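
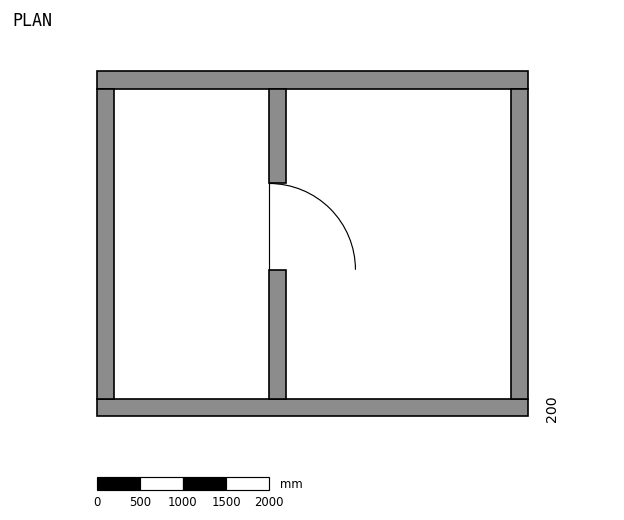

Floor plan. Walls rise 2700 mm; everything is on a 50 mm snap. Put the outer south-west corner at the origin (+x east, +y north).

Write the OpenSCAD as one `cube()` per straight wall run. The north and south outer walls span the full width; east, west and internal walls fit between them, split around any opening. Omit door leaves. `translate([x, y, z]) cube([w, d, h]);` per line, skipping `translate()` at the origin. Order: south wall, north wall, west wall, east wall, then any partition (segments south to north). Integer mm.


cube([5000, 200, 2700]);
translate([0, 3800, 0]) cube([5000, 200, 2700]);
translate([0, 200, 0]) cube([200, 3600, 2700]);
translate([4800, 200, 0]) cube([200, 3600, 2700]);
translate([2000, 200, 0]) cube([200, 1500, 2700]);
translate([2000, 2700, 0]) cube([200, 1100, 2700]);


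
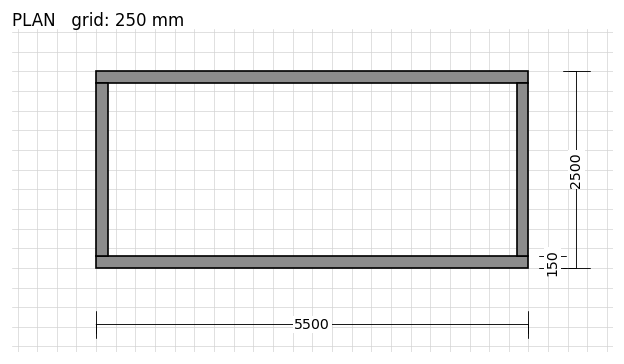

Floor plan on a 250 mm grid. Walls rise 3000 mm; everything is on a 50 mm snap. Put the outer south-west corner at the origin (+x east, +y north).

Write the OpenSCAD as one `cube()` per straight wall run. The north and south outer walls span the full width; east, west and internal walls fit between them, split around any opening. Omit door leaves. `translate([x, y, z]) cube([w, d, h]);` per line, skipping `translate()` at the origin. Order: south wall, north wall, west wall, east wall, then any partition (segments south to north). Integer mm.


cube([5500, 150, 3000]);
translate([0, 2350, 0]) cube([5500, 150, 3000]);
translate([0, 150, 0]) cube([150, 2200, 3000]);
translate([5350, 150, 0]) cube([150, 2200, 3000]);


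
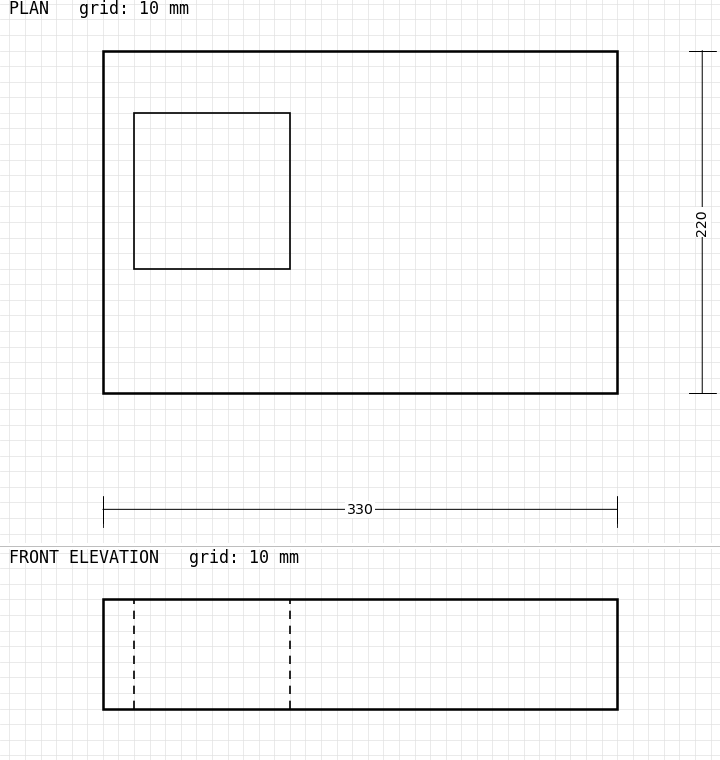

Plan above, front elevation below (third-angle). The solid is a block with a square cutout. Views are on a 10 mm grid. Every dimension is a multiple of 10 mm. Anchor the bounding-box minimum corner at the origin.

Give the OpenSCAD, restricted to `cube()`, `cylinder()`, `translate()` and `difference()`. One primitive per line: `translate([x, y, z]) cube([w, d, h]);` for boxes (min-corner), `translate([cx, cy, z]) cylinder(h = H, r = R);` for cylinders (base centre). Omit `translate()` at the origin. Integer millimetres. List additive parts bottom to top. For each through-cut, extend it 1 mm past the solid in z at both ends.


difference() {
  cube([330, 220, 70]);
  translate([20, 80, -1]) cube([100, 100, 72]);
}


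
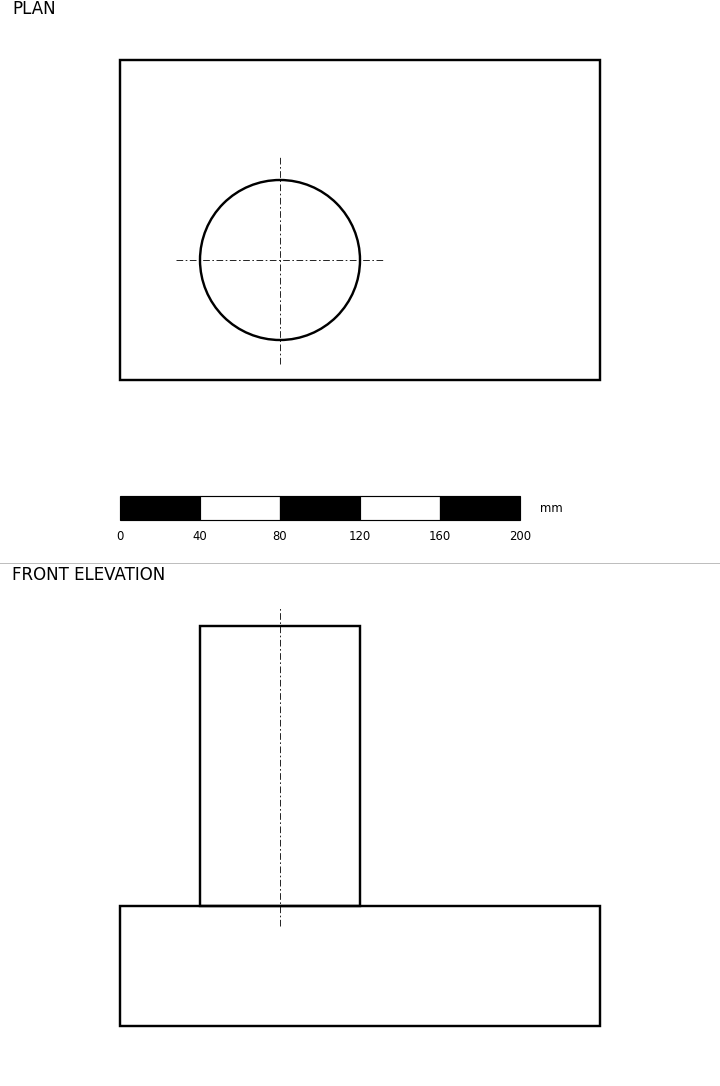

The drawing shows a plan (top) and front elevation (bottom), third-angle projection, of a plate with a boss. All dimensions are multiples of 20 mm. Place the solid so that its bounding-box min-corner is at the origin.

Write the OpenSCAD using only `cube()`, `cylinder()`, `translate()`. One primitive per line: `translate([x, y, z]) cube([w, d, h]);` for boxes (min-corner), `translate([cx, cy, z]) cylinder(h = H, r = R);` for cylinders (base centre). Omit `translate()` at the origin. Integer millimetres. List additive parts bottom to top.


cube([240, 160, 60]);
translate([80, 60, 60]) cylinder(h = 140, r = 40);


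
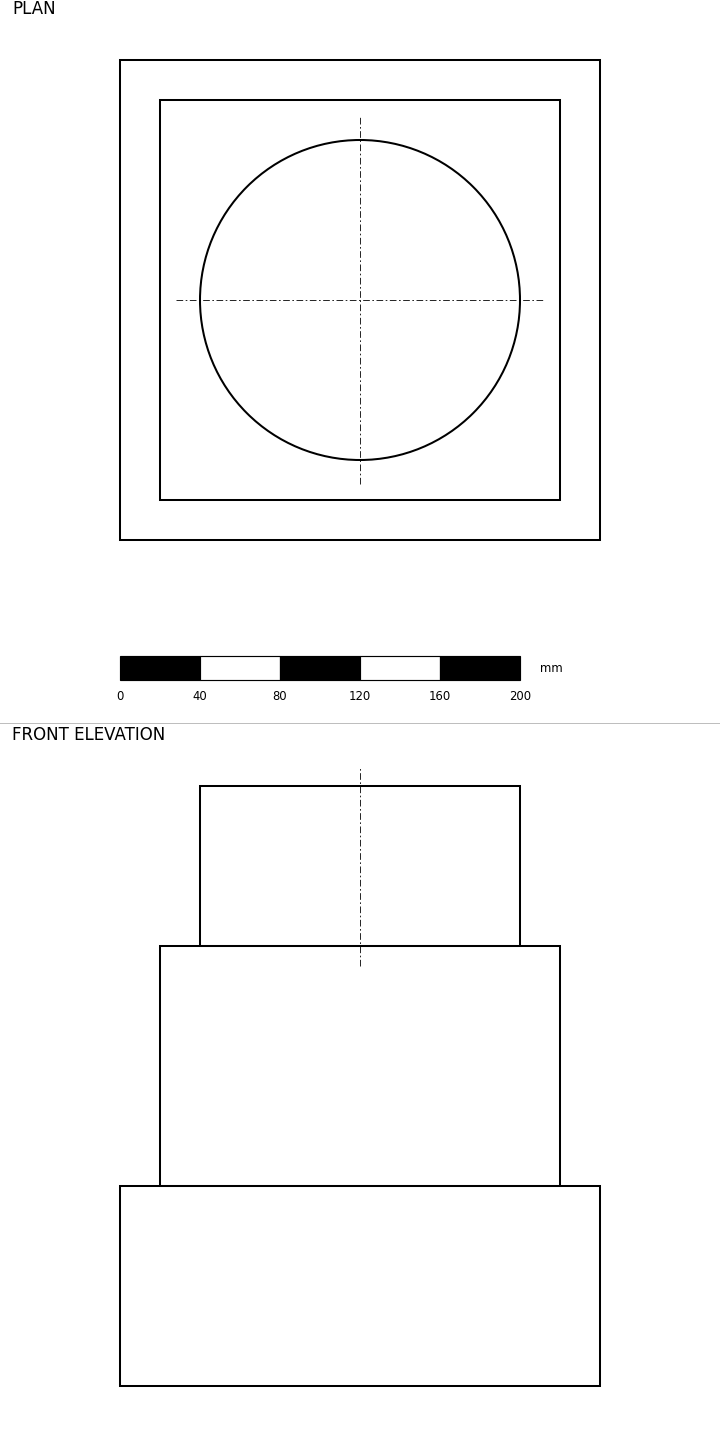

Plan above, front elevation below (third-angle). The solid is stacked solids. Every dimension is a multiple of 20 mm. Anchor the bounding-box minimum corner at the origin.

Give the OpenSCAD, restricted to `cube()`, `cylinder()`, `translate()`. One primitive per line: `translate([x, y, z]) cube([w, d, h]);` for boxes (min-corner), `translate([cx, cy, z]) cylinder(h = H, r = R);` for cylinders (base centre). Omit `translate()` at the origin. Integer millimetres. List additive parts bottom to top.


cube([240, 240, 100]);
translate([20, 20, 100]) cube([200, 200, 120]);
translate([120, 120, 220]) cylinder(h = 80, r = 80);


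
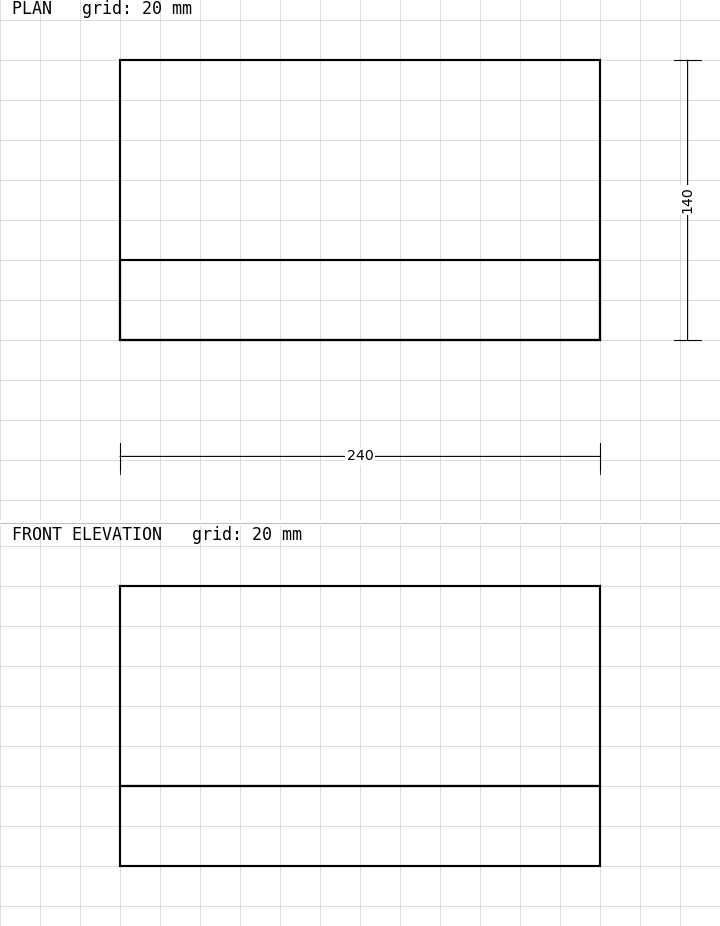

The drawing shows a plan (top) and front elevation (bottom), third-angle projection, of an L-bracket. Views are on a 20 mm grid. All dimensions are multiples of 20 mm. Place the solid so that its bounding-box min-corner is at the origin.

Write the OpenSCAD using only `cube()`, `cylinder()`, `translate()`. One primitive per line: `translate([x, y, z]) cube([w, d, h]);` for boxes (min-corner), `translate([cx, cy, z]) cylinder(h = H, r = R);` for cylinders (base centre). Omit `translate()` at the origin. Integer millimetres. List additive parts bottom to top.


cube([240, 140, 40]);
translate([0, 0, 40]) cube([240, 40, 100]);


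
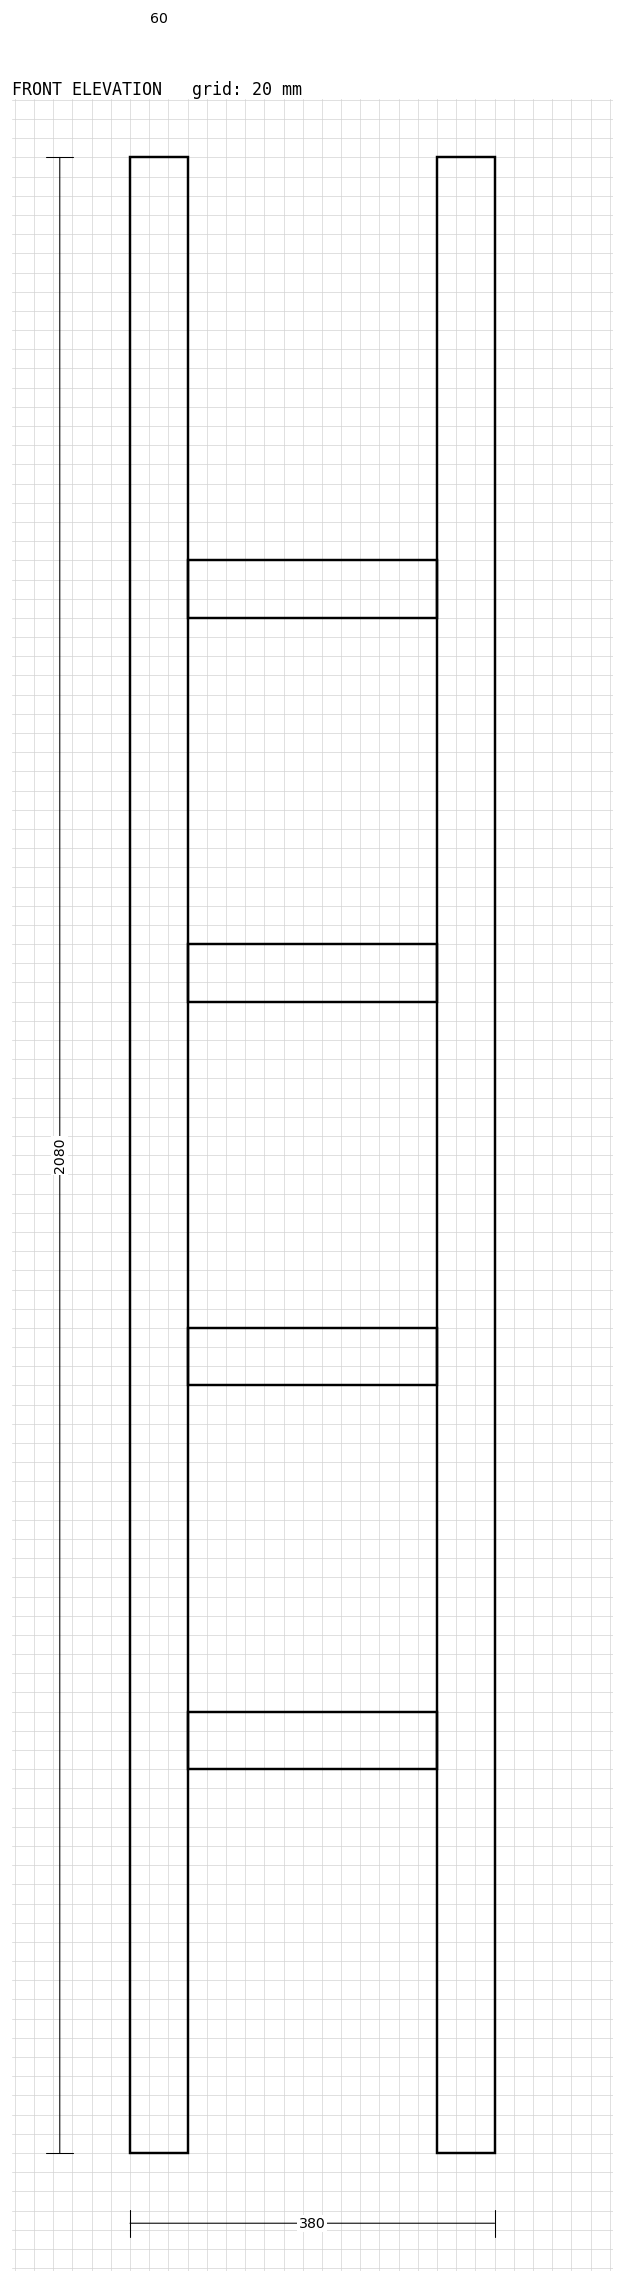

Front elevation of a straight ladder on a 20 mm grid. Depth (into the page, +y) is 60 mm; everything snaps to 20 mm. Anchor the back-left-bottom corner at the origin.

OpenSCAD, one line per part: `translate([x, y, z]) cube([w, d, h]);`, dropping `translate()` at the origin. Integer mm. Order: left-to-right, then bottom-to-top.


cube([60, 60, 2080]);
translate([60, 0, 400]) cube([260, 60, 60]);
translate([60, 0, 800]) cube([260, 60, 60]);
translate([60, 0, 1200]) cube([260, 60, 60]);
translate([60, 0, 1600]) cube([260, 60, 60]);
translate([320, 0, 0]) cube([60, 60, 2080]);


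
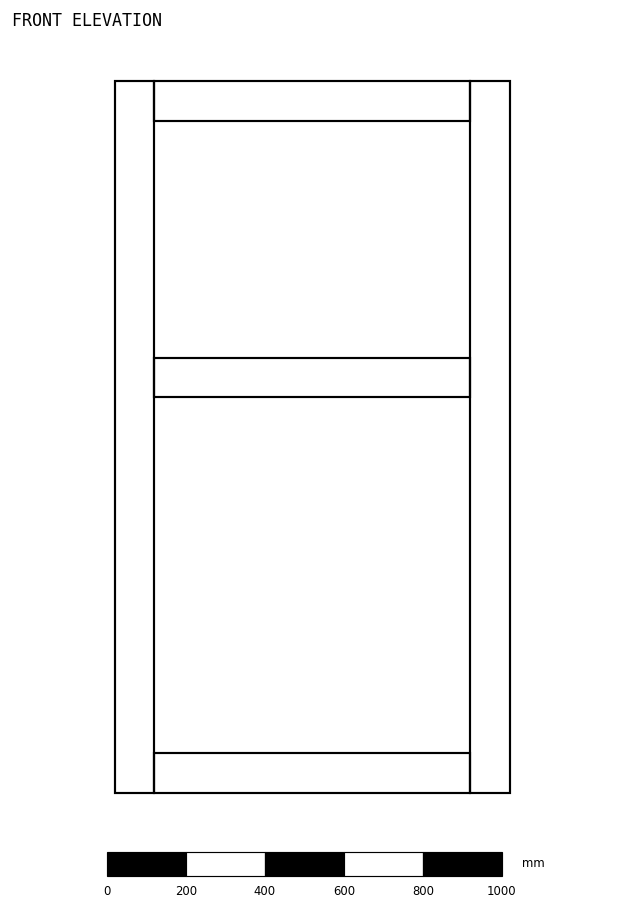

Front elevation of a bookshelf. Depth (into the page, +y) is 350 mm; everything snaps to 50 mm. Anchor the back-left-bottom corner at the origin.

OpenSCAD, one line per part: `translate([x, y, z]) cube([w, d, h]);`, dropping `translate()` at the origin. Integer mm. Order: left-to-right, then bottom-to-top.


cube([100, 350, 1800]);
translate([100, 0, 0]) cube([800, 350, 100]);
translate([100, 0, 1000]) cube([800, 350, 100]);
translate([100, 0, 1700]) cube([800, 350, 100]);
translate([900, 0, 0]) cube([100, 350, 1800]);


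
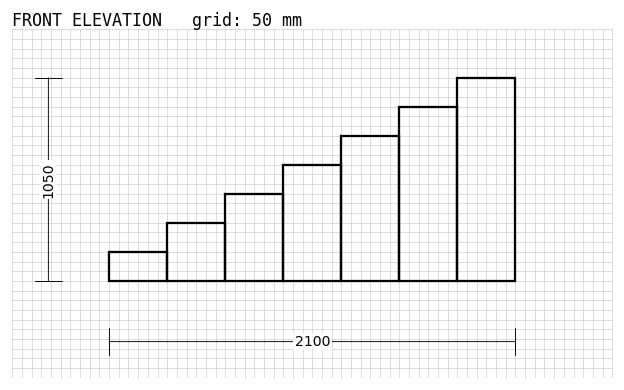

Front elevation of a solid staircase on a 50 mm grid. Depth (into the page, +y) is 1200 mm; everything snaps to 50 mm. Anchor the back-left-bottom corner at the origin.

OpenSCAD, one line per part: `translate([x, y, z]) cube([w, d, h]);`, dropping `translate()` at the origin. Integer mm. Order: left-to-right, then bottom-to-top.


cube([300, 1200, 150]);
translate([300, 0, 0]) cube([300, 1200, 300]);
translate([600, 0, 0]) cube([300, 1200, 450]);
translate([900, 0, 0]) cube([300, 1200, 600]);
translate([1200, 0, 0]) cube([300, 1200, 750]);
translate([1500, 0, 0]) cube([300, 1200, 900]);
translate([1800, 0, 0]) cube([300, 1200, 1050]);


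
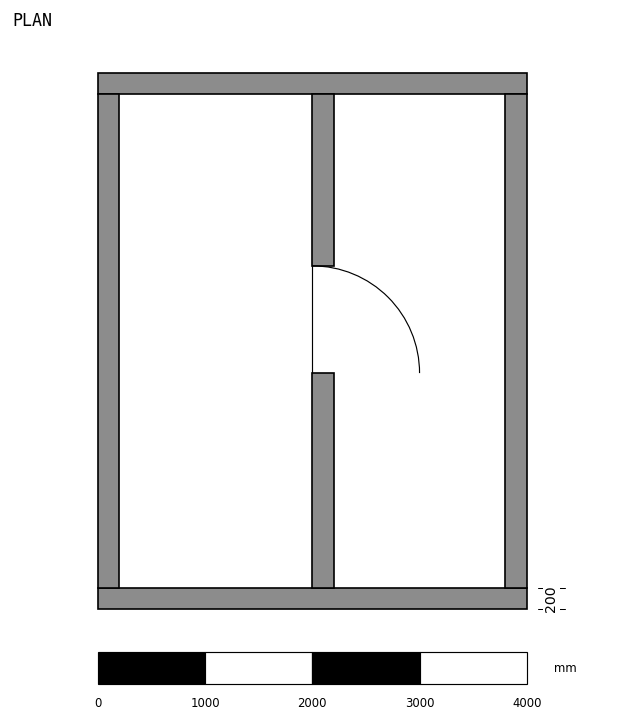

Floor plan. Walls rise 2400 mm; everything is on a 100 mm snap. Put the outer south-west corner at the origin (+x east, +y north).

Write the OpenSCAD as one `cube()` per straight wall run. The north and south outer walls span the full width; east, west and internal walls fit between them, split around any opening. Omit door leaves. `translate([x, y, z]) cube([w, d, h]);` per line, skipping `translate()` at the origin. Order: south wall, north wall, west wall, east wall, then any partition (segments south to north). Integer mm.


cube([4000, 200, 2400]);
translate([0, 4800, 0]) cube([4000, 200, 2400]);
translate([0, 200, 0]) cube([200, 4600, 2400]);
translate([3800, 200, 0]) cube([200, 4600, 2400]);
translate([2000, 200, 0]) cube([200, 2000, 2400]);
translate([2000, 3200, 0]) cube([200, 1600, 2400]);


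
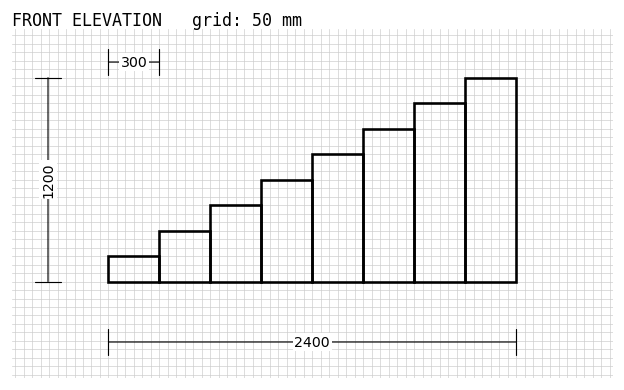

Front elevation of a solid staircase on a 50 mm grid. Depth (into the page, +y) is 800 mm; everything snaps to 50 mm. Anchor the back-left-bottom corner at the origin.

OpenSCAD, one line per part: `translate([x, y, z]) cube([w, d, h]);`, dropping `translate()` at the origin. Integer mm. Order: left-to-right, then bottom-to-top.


cube([300, 800, 150]);
translate([300, 0, 0]) cube([300, 800, 300]);
translate([600, 0, 0]) cube([300, 800, 450]);
translate([900, 0, 0]) cube([300, 800, 600]);
translate([1200, 0, 0]) cube([300, 800, 750]);
translate([1500, 0, 0]) cube([300, 800, 900]);
translate([1800, 0, 0]) cube([300, 800, 1050]);
translate([2100, 0, 0]) cube([300, 800, 1200]);


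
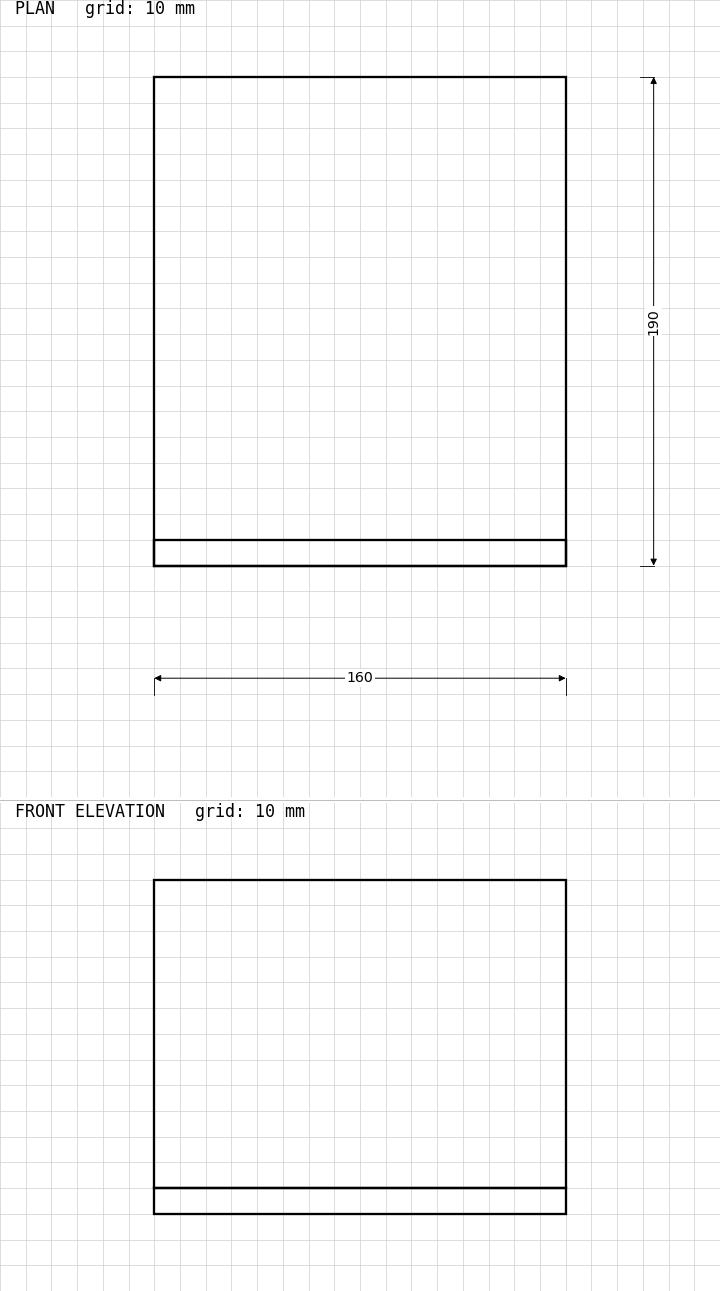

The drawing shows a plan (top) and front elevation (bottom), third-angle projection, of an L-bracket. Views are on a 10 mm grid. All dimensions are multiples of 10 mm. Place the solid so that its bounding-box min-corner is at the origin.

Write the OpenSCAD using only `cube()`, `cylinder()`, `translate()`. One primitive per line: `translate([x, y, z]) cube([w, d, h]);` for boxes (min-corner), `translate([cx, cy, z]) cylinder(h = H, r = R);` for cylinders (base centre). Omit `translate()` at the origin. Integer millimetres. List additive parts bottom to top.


cube([160, 190, 10]);
translate([0, 0, 10]) cube([160, 10, 120]);


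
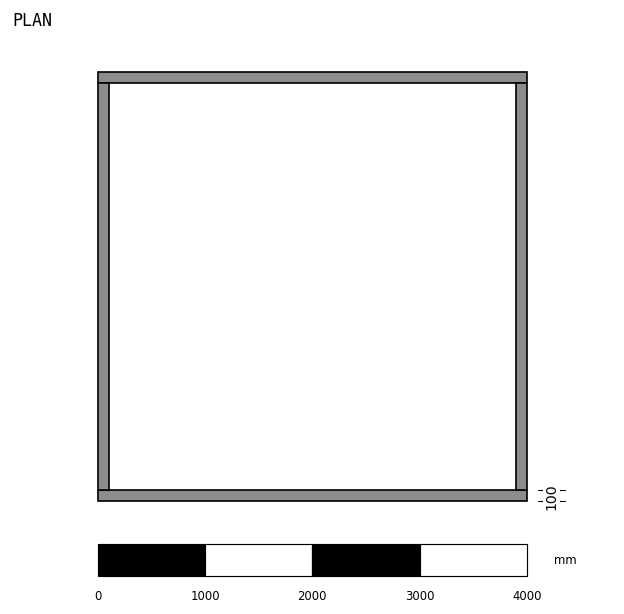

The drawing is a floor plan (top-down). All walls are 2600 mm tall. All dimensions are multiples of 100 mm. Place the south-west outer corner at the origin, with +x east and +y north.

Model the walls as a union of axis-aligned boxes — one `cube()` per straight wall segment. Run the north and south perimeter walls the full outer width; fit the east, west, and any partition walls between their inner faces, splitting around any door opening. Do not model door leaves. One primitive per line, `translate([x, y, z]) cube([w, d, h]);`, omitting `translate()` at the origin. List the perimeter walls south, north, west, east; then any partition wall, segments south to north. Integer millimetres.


cube([4000, 100, 2600]);
translate([0, 3900, 0]) cube([4000, 100, 2600]);
translate([0, 100, 0]) cube([100, 3800, 2600]);
translate([3900, 100, 0]) cube([100, 3800, 2600]);


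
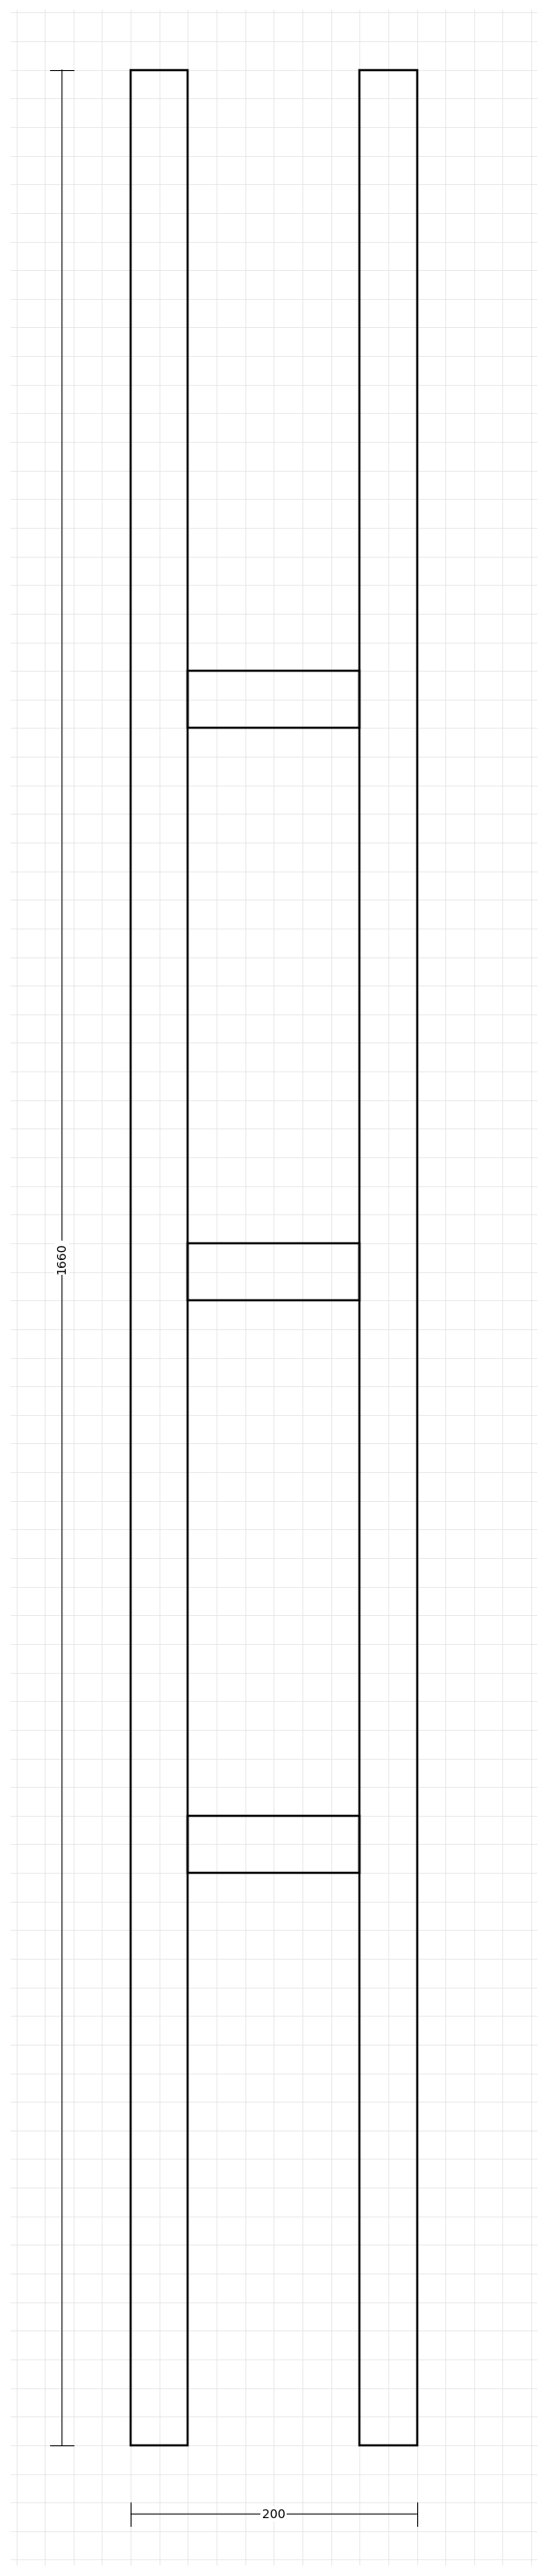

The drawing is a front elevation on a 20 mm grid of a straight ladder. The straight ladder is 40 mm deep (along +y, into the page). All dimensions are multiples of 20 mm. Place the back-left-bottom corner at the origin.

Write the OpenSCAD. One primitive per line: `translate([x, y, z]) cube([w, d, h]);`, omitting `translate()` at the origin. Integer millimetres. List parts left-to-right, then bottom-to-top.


cube([40, 40, 1660]);
translate([40, 0, 400]) cube([120, 40, 40]);
translate([40, 0, 800]) cube([120, 40, 40]);
translate([40, 0, 1200]) cube([120, 40, 40]);
translate([160, 0, 0]) cube([40, 40, 1660]);


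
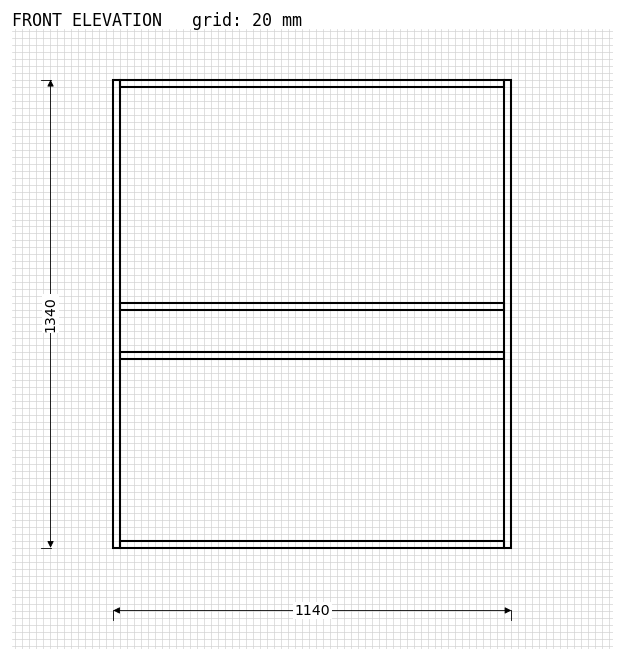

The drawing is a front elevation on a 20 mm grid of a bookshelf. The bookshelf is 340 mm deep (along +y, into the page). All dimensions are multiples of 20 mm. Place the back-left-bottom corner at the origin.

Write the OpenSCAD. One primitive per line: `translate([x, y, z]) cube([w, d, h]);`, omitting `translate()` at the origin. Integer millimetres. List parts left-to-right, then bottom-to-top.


cube([20, 340, 1340]);
translate([20, 0, 0]) cube([1100, 340, 20]);
translate([20, 0, 540]) cube([1100, 340, 20]);
translate([20, 0, 680]) cube([1100, 340, 20]);
translate([20, 0, 1320]) cube([1100, 340, 20]);
translate([1120, 0, 0]) cube([20, 340, 1340]);


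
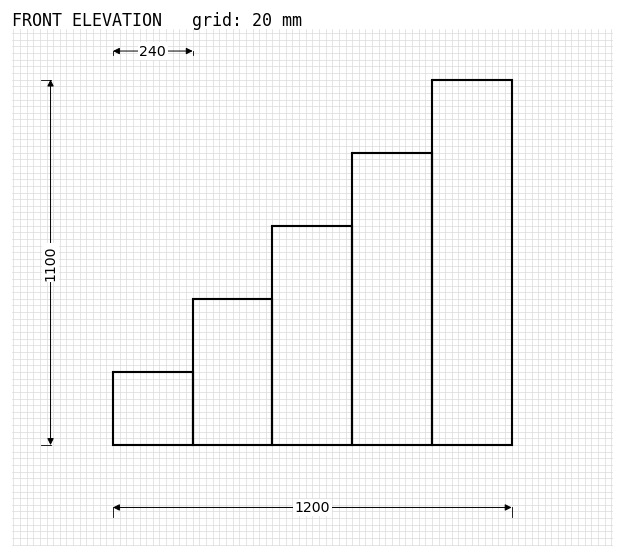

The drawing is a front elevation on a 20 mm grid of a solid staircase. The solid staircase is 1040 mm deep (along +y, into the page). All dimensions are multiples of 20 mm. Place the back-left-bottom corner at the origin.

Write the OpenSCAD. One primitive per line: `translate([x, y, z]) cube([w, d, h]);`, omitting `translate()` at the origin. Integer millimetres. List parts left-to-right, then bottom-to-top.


cube([240, 1040, 220]);
translate([240, 0, 0]) cube([240, 1040, 440]);
translate([480, 0, 0]) cube([240, 1040, 660]);
translate([720, 0, 0]) cube([240, 1040, 880]);
translate([960, 0, 0]) cube([240, 1040, 1100]);


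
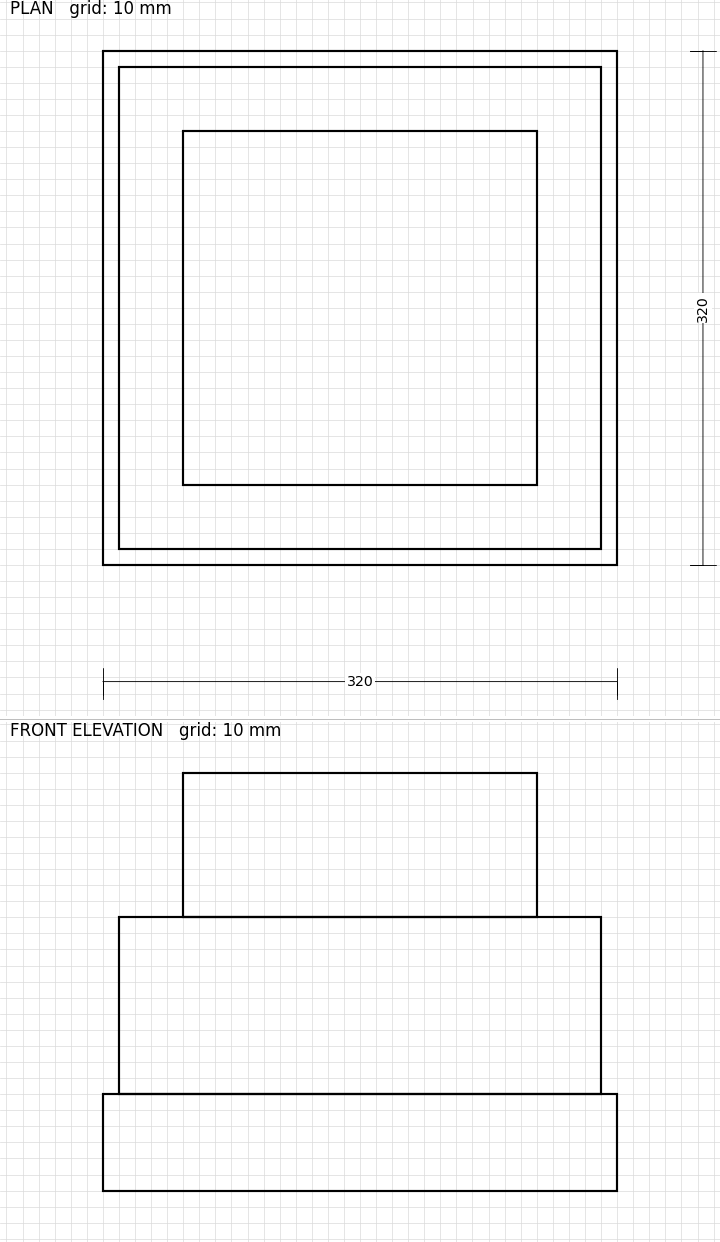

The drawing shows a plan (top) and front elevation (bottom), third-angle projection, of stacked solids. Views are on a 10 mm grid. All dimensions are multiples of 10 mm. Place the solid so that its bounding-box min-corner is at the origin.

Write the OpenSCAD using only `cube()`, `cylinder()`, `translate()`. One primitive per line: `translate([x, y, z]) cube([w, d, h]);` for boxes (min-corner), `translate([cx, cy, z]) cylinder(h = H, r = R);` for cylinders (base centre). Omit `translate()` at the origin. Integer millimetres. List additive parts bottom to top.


cube([320, 320, 60]);
translate([10, 10, 60]) cube([300, 300, 110]);
translate([50, 50, 170]) cube([220, 220, 90]);


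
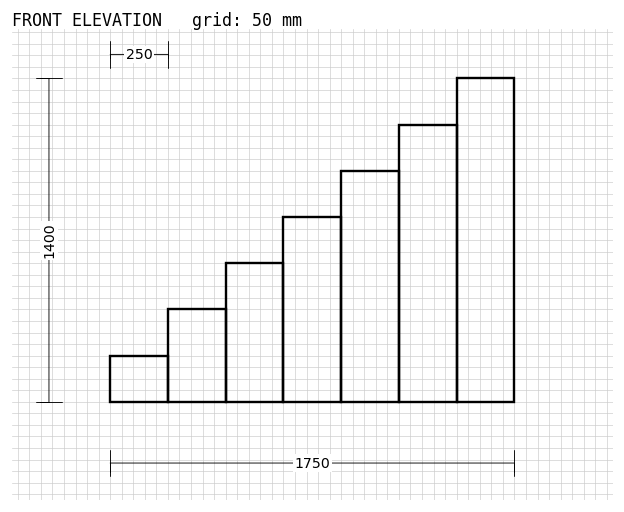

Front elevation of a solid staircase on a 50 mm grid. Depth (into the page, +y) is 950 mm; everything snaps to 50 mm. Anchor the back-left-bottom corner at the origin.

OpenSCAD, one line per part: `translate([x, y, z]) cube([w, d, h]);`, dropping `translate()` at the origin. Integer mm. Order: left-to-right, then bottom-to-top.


cube([250, 950, 200]);
translate([250, 0, 0]) cube([250, 950, 400]);
translate([500, 0, 0]) cube([250, 950, 600]);
translate([750, 0, 0]) cube([250, 950, 800]);
translate([1000, 0, 0]) cube([250, 950, 1000]);
translate([1250, 0, 0]) cube([250, 950, 1200]);
translate([1500, 0, 0]) cube([250, 950, 1400]);


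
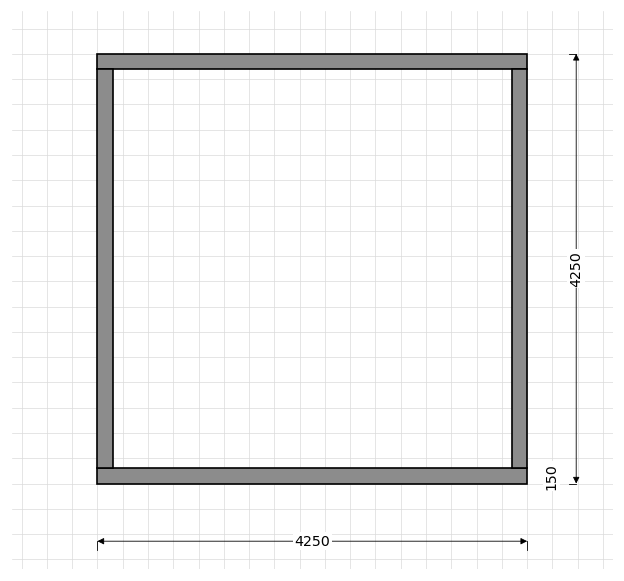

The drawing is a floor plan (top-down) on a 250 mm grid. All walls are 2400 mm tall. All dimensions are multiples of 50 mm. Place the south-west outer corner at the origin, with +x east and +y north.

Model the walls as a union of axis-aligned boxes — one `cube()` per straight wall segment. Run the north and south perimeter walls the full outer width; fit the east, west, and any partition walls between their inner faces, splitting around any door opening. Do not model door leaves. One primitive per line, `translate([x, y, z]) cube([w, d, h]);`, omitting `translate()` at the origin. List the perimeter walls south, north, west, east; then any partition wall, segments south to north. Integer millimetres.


cube([4250, 150, 2400]);
translate([0, 4100, 0]) cube([4250, 150, 2400]);
translate([0, 150, 0]) cube([150, 3950, 2400]);
translate([4100, 150, 0]) cube([150, 3950, 2400]);


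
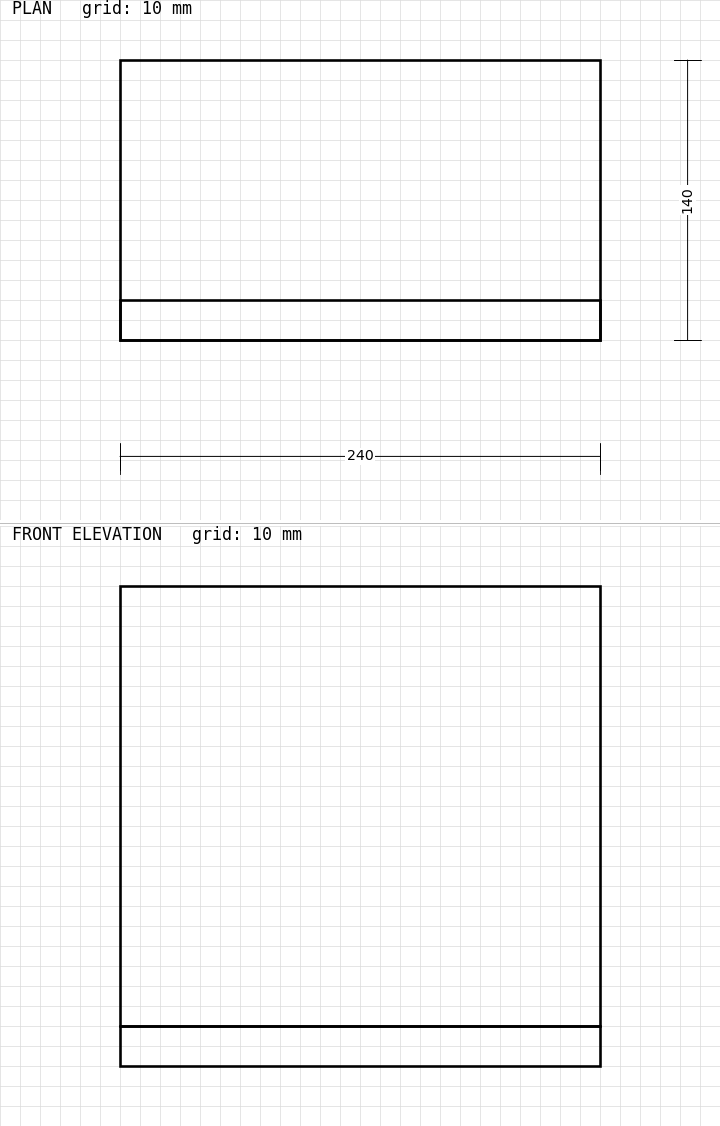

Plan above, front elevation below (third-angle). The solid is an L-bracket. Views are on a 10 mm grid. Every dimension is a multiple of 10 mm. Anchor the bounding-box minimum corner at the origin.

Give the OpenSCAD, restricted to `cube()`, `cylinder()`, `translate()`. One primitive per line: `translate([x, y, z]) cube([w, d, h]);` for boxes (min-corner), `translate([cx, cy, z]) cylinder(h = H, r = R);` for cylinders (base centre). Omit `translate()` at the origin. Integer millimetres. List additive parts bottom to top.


cube([240, 140, 20]);
translate([0, 0, 20]) cube([240, 20, 220]);


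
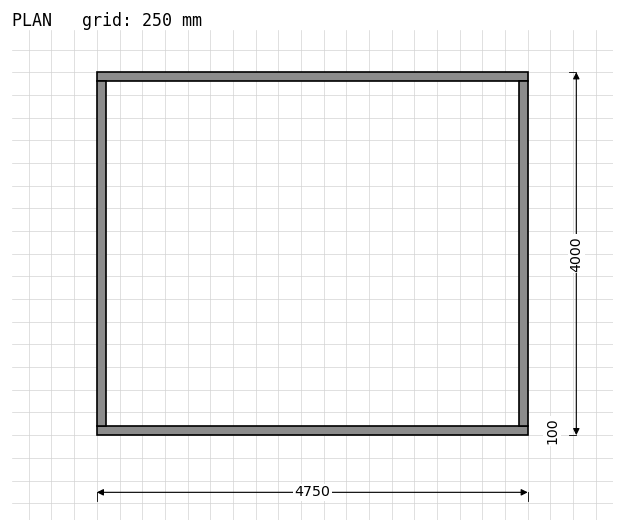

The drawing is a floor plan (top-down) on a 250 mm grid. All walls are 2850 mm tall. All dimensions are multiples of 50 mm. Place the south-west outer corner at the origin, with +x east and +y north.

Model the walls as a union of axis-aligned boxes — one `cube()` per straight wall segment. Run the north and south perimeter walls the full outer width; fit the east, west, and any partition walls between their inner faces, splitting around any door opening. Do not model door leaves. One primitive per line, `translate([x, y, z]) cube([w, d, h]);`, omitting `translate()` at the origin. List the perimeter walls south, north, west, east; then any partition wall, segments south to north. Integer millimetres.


cube([4750, 100, 2850]);
translate([0, 3900, 0]) cube([4750, 100, 2850]);
translate([0, 100, 0]) cube([100, 3800, 2850]);
translate([4650, 100, 0]) cube([100, 3800, 2850]);


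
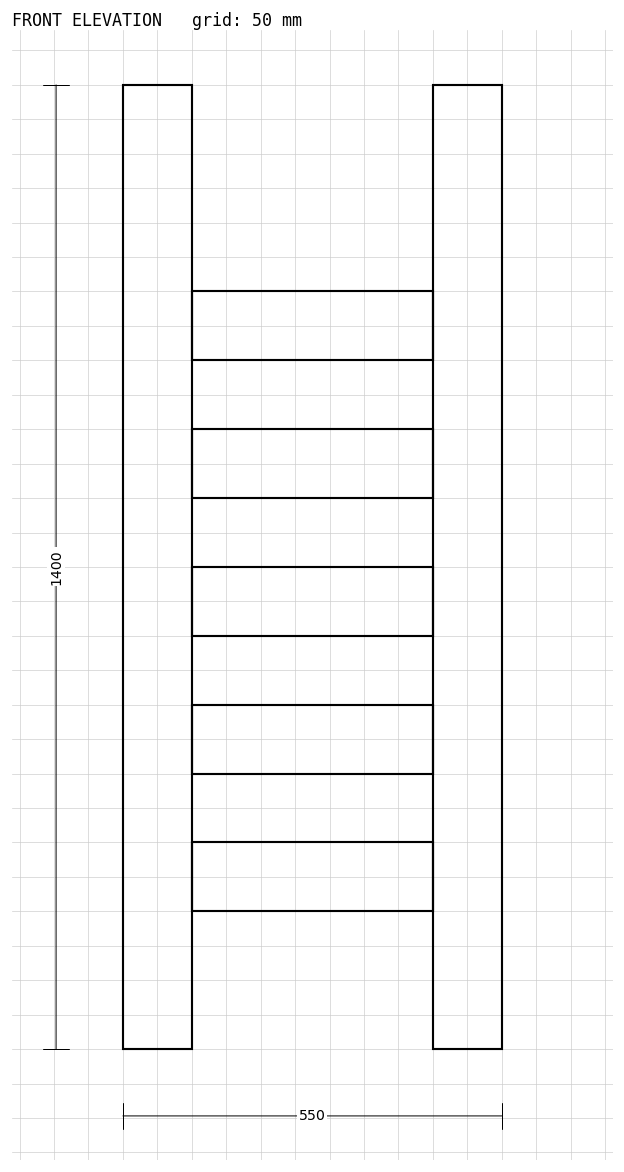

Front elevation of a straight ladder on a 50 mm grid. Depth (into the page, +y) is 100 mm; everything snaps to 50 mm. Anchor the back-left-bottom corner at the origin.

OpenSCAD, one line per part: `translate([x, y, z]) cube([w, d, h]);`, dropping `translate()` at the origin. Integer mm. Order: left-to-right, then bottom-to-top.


cube([100, 100, 1400]);
translate([100, 0, 200]) cube([350, 100, 100]);
translate([100, 0, 400]) cube([350, 100, 100]);
translate([100, 0, 600]) cube([350, 100, 100]);
translate([100, 0, 800]) cube([350, 100, 100]);
translate([100, 0, 1000]) cube([350, 100, 100]);
translate([450, 0, 0]) cube([100, 100, 1400]);


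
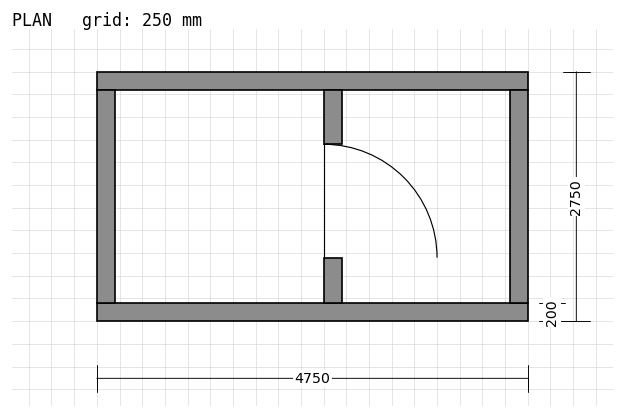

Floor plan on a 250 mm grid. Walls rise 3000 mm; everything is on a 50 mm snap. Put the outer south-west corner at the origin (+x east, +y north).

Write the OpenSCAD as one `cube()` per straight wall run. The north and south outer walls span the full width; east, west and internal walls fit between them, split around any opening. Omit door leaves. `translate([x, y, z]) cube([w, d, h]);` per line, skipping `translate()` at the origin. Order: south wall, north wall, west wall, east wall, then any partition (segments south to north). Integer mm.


cube([4750, 200, 3000]);
translate([0, 2550, 0]) cube([4750, 200, 3000]);
translate([0, 200, 0]) cube([200, 2350, 3000]);
translate([4550, 200, 0]) cube([200, 2350, 3000]);
translate([2500, 200, 0]) cube([200, 500, 3000]);
translate([2500, 1950, 0]) cube([200, 600, 3000]);


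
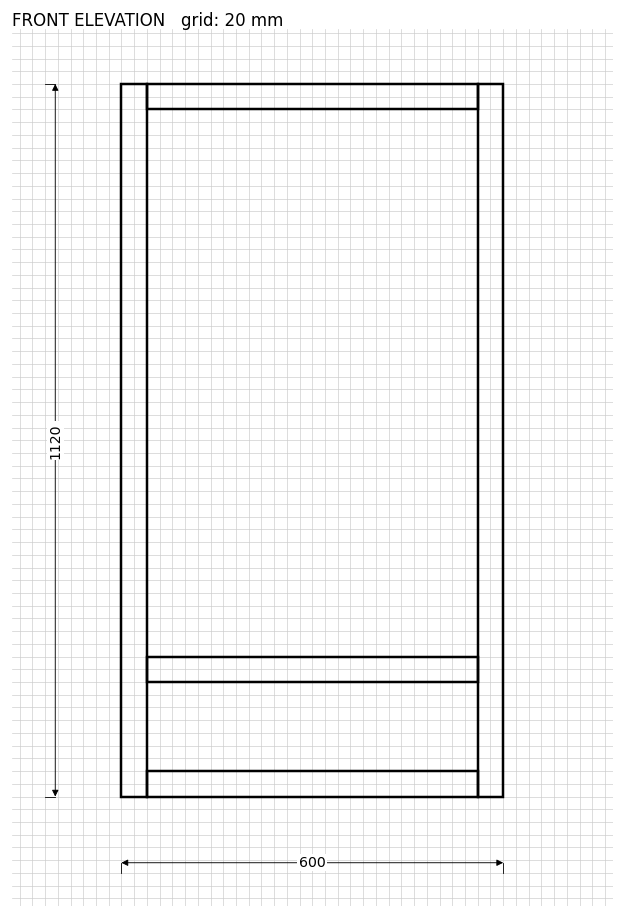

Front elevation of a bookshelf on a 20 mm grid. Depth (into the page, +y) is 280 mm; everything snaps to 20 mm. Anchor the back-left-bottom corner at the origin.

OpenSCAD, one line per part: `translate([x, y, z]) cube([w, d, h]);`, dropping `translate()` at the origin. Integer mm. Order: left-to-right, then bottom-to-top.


cube([40, 280, 1120]);
translate([40, 0, 0]) cube([520, 280, 40]);
translate([40, 0, 180]) cube([520, 280, 40]);
translate([40, 0, 1080]) cube([520, 280, 40]);
translate([560, 0, 0]) cube([40, 280, 1120]);


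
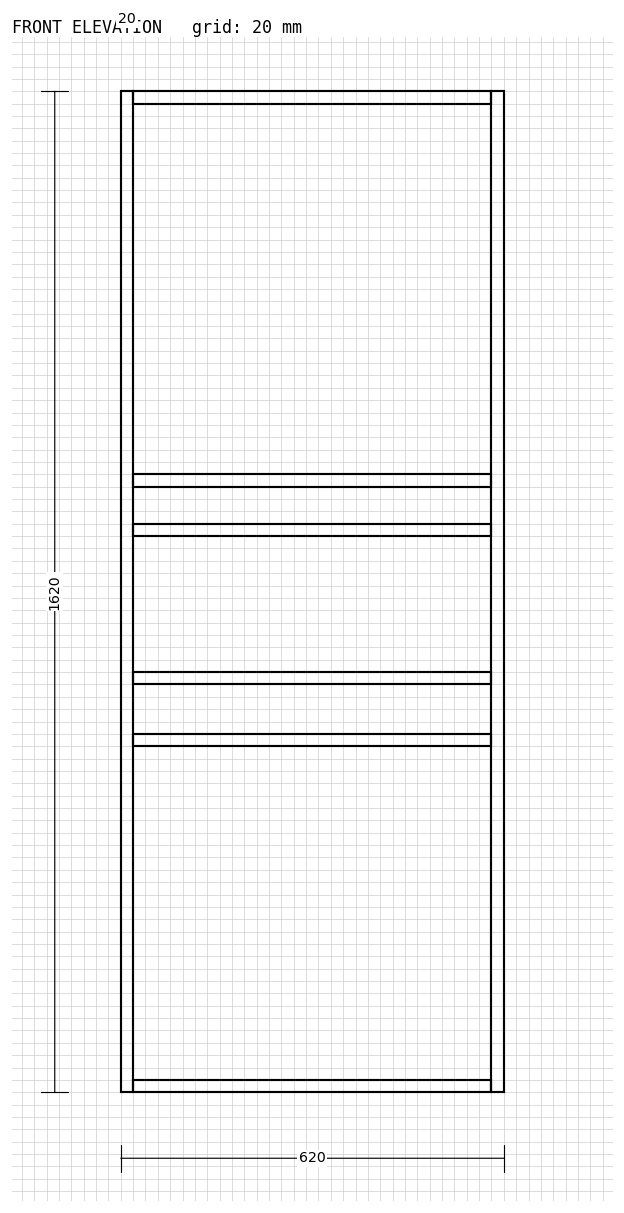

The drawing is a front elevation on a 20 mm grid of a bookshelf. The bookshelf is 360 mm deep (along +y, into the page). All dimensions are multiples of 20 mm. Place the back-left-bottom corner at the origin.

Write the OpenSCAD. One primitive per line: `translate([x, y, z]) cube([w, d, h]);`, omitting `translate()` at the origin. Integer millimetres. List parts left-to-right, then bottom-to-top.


cube([20, 360, 1620]);
translate([20, 0, 0]) cube([580, 360, 20]);
translate([20, 0, 560]) cube([580, 360, 20]);
translate([20, 0, 660]) cube([580, 360, 20]);
translate([20, 0, 900]) cube([580, 360, 20]);
translate([20, 0, 980]) cube([580, 360, 20]);
translate([20, 0, 1600]) cube([580, 360, 20]);
translate([600, 0, 0]) cube([20, 360, 1620]);


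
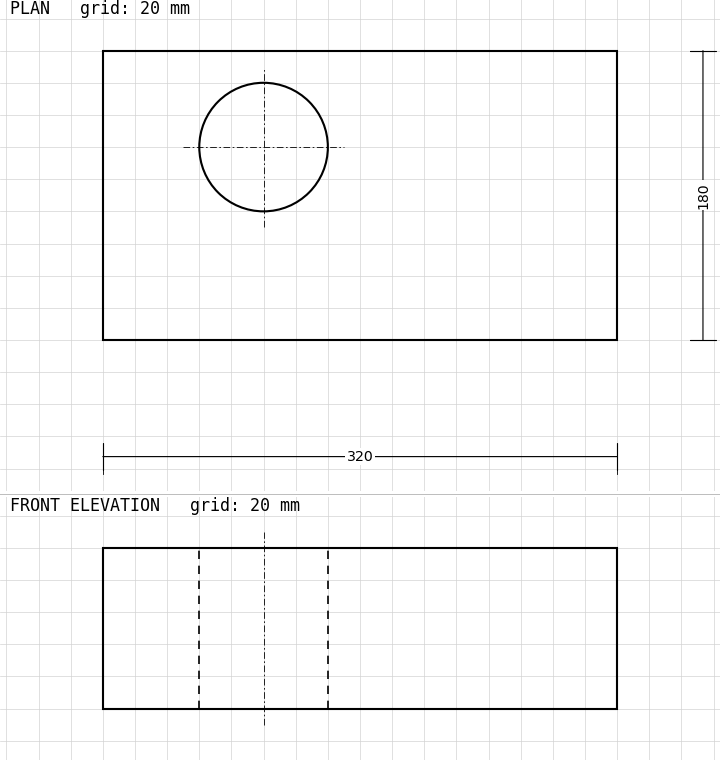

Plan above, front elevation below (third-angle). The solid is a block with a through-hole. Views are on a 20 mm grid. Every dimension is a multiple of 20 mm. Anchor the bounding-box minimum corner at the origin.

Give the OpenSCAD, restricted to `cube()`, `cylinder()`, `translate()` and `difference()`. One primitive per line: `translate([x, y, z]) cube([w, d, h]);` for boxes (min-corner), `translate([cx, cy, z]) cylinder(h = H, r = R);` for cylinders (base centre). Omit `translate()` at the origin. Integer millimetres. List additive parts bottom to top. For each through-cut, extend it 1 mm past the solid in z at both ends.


difference() {
  cube([320, 180, 100]);
  translate([100, 120, -1]) cylinder(h = 102, r = 40);
}


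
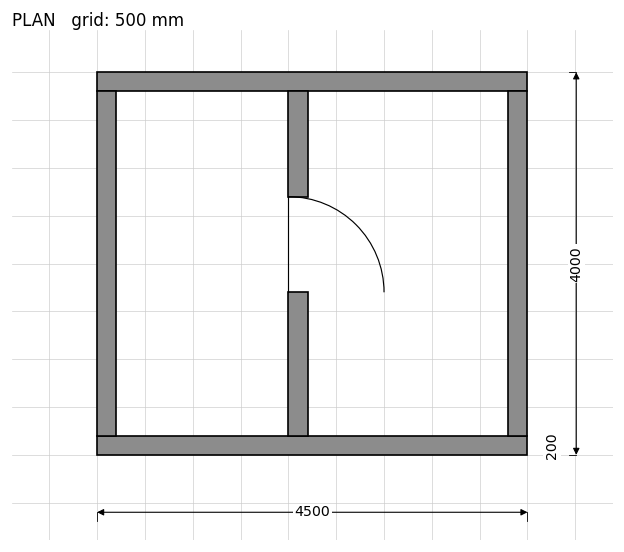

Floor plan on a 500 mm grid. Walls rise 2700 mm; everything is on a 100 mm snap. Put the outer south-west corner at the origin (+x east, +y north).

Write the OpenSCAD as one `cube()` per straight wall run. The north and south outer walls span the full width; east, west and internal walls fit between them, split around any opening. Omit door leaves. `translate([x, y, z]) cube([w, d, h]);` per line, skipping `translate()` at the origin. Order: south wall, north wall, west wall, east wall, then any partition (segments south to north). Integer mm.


cube([4500, 200, 2700]);
translate([0, 3800, 0]) cube([4500, 200, 2700]);
translate([0, 200, 0]) cube([200, 3600, 2700]);
translate([4300, 200, 0]) cube([200, 3600, 2700]);
translate([2000, 200, 0]) cube([200, 1500, 2700]);
translate([2000, 2700, 0]) cube([200, 1100, 2700]);


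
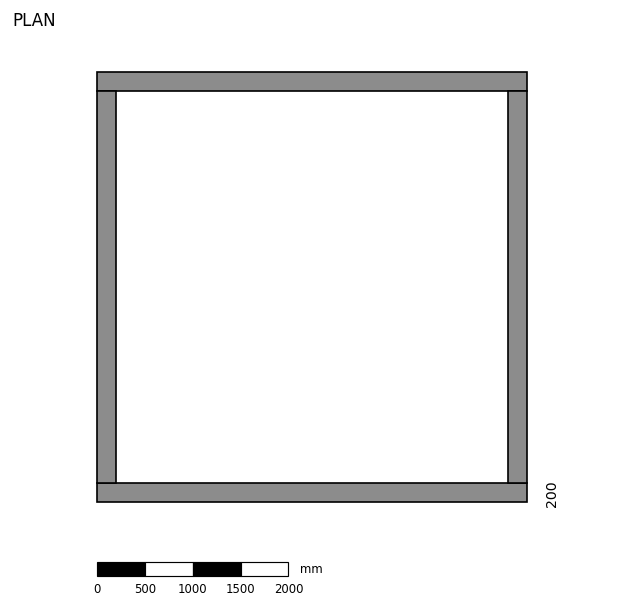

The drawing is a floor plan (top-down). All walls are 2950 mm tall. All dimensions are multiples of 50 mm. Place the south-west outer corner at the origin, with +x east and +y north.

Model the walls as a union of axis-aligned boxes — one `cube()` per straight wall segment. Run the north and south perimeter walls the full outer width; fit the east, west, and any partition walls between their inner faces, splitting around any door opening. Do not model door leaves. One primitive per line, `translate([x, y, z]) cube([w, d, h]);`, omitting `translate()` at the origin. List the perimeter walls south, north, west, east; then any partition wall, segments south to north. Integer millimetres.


cube([4500, 200, 2950]);
translate([0, 4300, 0]) cube([4500, 200, 2950]);
translate([0, 200, 0]) cube([200, 4100, 2950]);
translate([4300, 200, 0]) cube([200, 4100, 2950]);


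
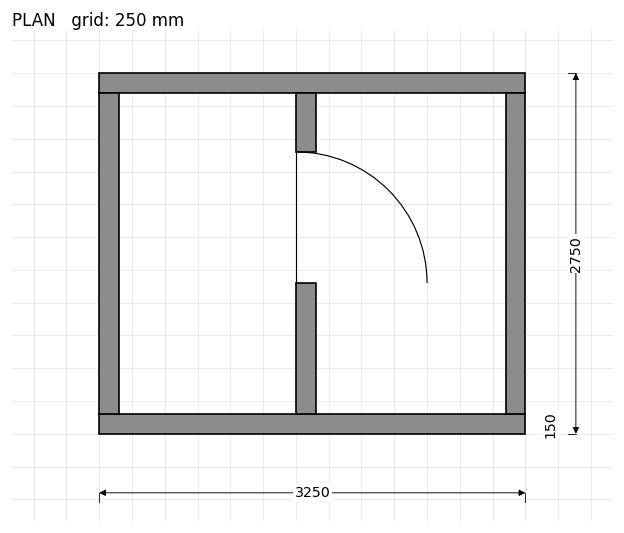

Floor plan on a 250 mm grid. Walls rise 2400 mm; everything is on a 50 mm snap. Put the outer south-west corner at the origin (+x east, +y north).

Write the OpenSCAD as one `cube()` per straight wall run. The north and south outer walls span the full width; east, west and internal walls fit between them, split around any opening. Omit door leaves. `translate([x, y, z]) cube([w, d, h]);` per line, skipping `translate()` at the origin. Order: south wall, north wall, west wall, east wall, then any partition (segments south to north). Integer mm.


cube([3250, 150, 2400]);
translate([0, 2600, 0]) cube([3250, 150, 2400]);
translate([0, 150, 0]) cube([150, 2450, 2400]);
translate([3100, 150, 0]) cube([150, 2450, 2400]);
translate([1500, 150, 0]) cube([150, 1000, 2400]);
translate([1500, 2150, 0]) cube([150, 450, 2400]);


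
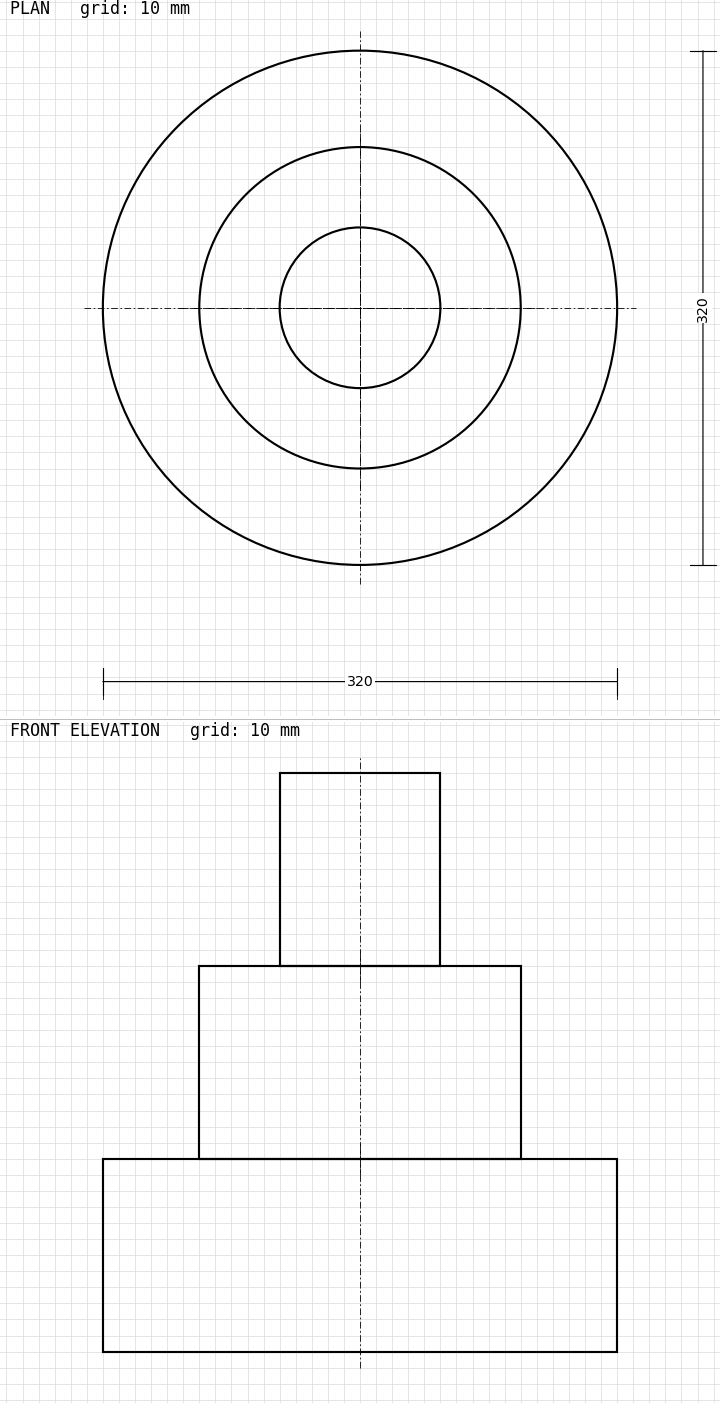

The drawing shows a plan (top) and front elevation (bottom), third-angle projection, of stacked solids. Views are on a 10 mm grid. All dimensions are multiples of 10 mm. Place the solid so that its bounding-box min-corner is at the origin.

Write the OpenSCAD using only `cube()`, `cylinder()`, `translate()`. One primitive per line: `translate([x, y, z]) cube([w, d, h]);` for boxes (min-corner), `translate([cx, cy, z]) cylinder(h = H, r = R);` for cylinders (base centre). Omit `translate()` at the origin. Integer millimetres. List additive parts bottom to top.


translate([160, 160, 0]) cylinder(h = 120, r = 160);
translate([160, 160, 120]) cylinder(h = 120, r = 100);
translate([160, 160, 240]) cylinder(h = 120, r = 50);


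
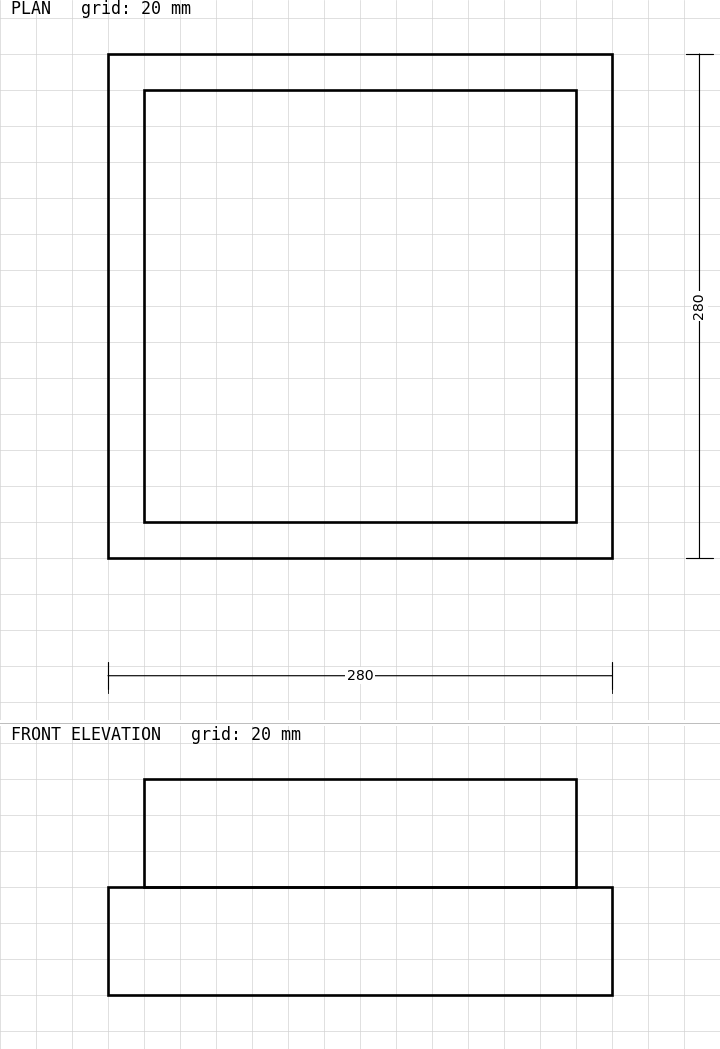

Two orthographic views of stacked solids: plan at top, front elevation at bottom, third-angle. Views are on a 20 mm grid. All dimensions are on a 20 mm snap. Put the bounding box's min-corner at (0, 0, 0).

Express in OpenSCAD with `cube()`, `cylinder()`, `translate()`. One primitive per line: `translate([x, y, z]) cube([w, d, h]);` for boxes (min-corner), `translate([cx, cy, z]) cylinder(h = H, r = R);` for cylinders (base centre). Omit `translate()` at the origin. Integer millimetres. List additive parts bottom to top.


cube([280, 280, 60]);
translate([20, 20, 60]) cube([240, 240, 60]);


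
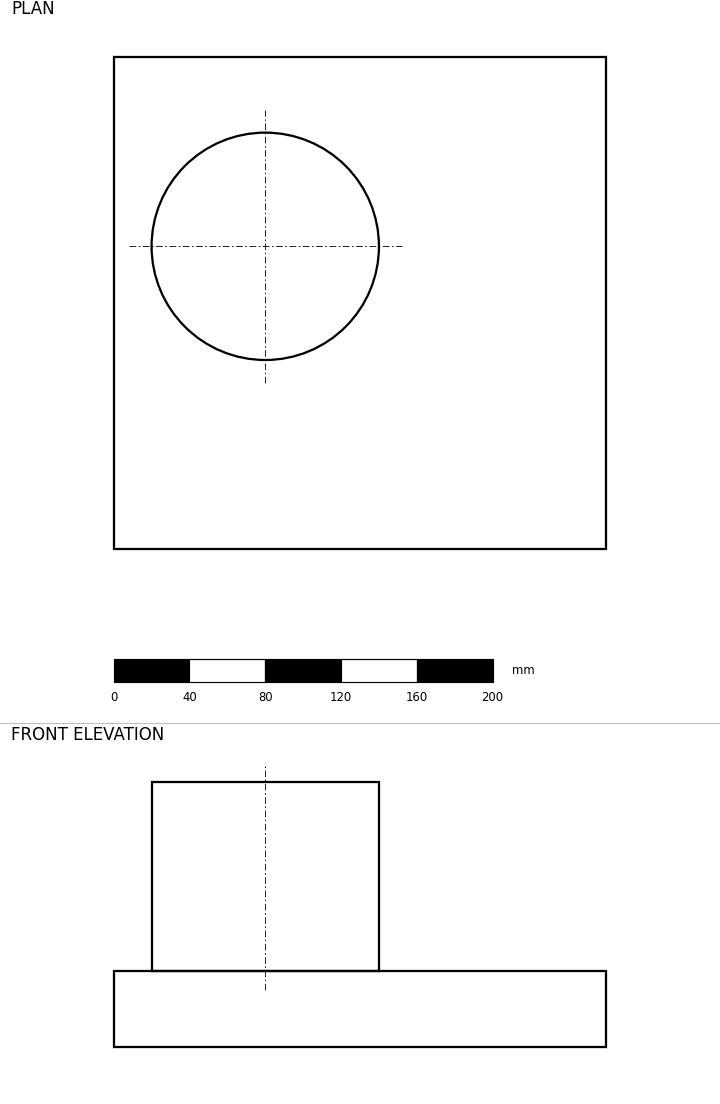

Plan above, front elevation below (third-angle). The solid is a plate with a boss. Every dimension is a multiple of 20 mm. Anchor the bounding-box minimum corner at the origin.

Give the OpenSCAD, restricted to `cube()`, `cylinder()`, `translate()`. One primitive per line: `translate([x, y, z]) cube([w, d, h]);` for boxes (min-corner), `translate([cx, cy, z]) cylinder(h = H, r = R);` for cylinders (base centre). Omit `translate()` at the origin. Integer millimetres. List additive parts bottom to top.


cube([260, 260, 40]);
translate([80, 160, 40]) cylinder(h = 100, r = 60);


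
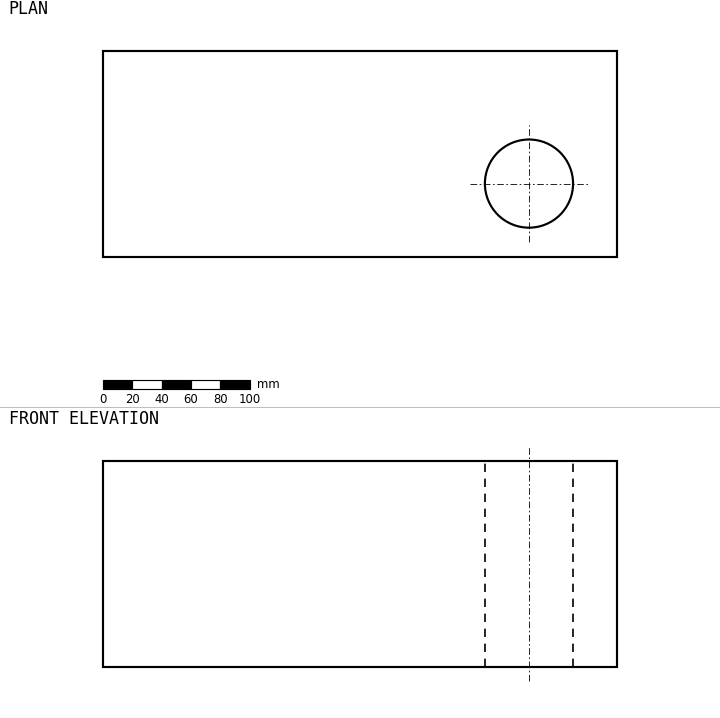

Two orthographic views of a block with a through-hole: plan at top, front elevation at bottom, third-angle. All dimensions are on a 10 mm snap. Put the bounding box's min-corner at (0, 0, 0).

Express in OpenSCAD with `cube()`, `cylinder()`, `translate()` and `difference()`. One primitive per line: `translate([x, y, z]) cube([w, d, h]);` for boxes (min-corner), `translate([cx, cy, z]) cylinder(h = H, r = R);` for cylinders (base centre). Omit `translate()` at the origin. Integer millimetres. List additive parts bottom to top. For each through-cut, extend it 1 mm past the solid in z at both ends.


difference() {
  cube([350, 140, 140]);
  translate([290, 50, -1]) cylinder(h = 142, r = 30);
}


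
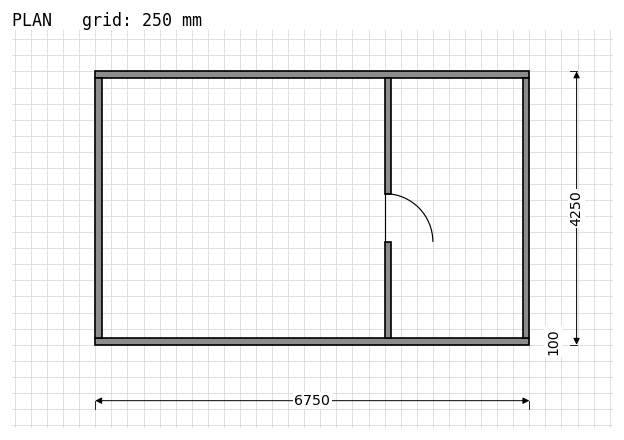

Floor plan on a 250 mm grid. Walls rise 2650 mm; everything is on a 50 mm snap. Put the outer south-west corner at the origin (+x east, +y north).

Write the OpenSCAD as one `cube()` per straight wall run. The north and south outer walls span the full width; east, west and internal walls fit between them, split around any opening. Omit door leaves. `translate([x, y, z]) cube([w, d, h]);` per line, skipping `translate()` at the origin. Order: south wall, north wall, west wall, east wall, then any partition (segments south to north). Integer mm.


cube([6750, 100, 2650]);
translate([0, 4150, 0]) cube([6750, 100, 2650]);
translate([0, 100, 0]) cube([100, 4050, 2650]);
translate([6650, 100, 0]) cube([100, 4050, 2650]);
translate([4500, 100, 0]) cube([100, 1500, 2650]);
translate([4500, 2350, 0]) cube([100, 1800, 2650]);


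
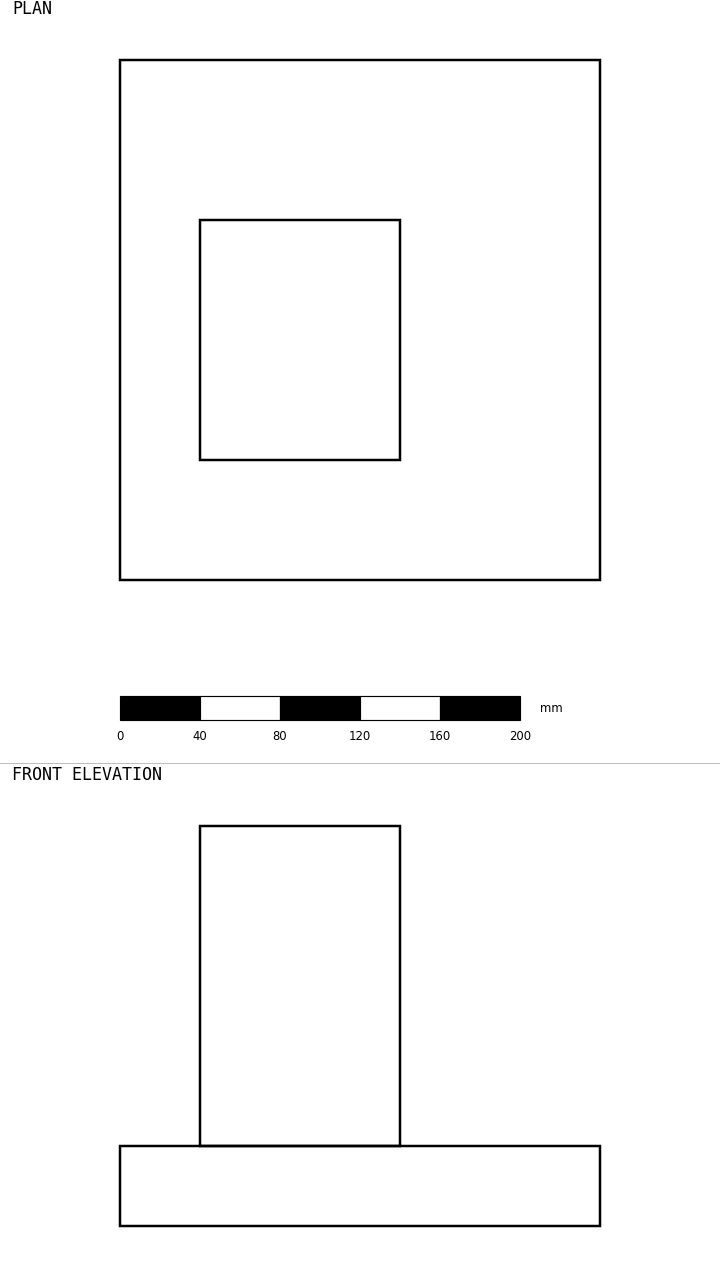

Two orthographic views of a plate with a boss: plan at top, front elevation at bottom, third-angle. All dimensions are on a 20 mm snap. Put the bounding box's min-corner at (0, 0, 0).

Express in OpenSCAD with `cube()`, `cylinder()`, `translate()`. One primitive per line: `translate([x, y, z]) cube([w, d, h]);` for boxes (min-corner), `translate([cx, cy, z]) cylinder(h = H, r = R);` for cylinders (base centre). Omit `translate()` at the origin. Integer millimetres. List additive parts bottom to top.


cube([240, 260, 40]);
translate([40, 60, 40]) cube([100, 120, 160]);


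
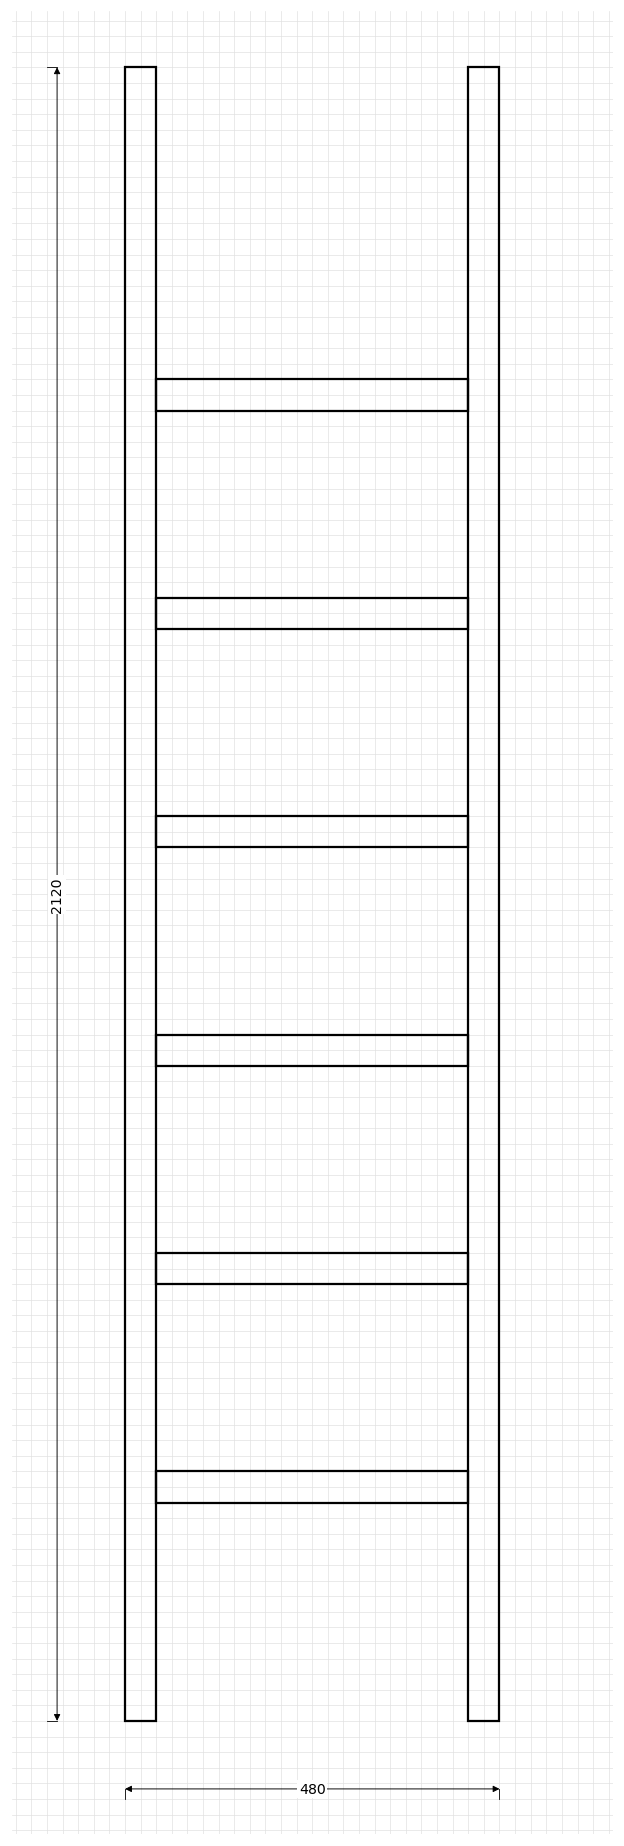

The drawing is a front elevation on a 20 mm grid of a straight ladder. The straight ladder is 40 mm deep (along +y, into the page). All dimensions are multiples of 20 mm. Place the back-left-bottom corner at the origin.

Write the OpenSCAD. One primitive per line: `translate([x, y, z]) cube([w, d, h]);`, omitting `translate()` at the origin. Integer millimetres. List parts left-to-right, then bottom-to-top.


cube([40, 40, 2120]);
translate([40, 0, 280]) cube([400, 40, 40]);
translate([40, 0, 560]) cube([400, 40, 40]);
translate([40, 0, 840]) cube([400, 40, 40]);
translate([40, 0, 1120]) cube([400, 40, 40]);
translate([40, 0, 1400]) cube([400, 40, 40]);
translate([40, 0, 1680]) cube([400, 40, 40]);
translate([440, 0, 0]) cube([40, 40, 2120]);
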